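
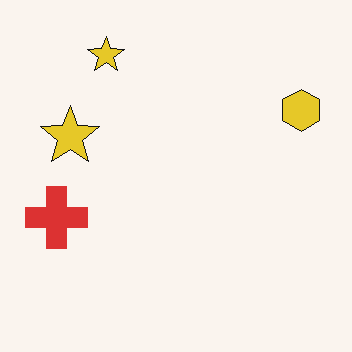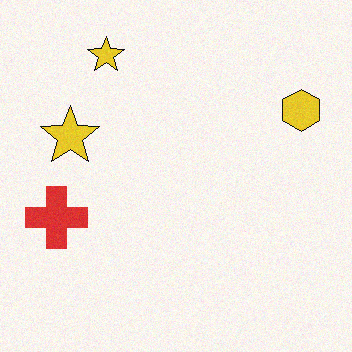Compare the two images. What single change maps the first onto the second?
This is the original image degraded with light additive noise.

Random speckle covers the whole image, including the flat background.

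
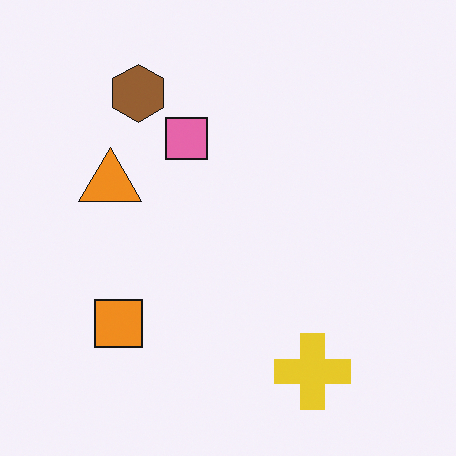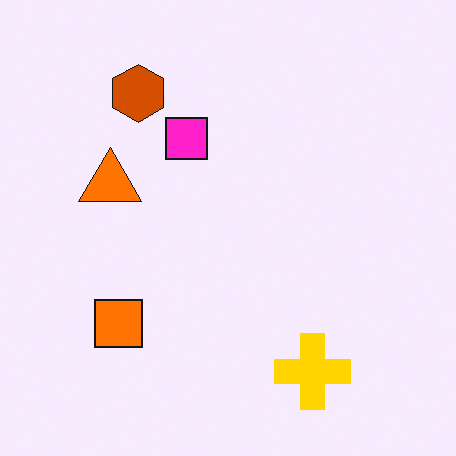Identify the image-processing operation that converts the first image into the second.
This is the original image heavily oversaturated.

All colors are more vivid — a global saturation change.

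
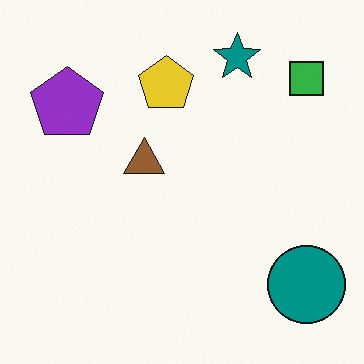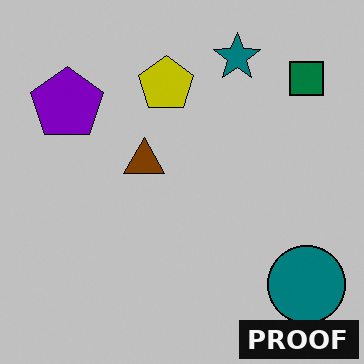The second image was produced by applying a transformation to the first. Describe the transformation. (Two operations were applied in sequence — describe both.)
The image was heavily posterized to just a handful of flat colors, then watermarked with the text "PROOF" in the lower-right corner.

Each flat color has snapped to a coarser quantized level — most visibly, the near-white background has dropped to a flat grey. A dark label reading "PROOF" appears in the lower-right corner.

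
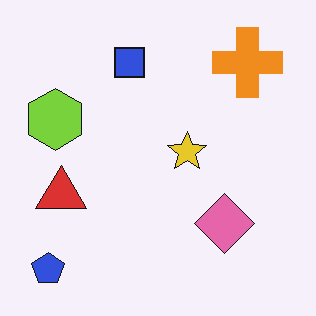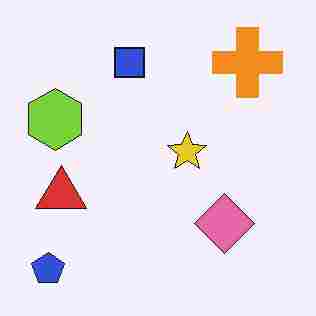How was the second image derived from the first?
The image was heavily JPEG-compressed with obvious blocking artifacts.

Blocky 8×8 compression artifacts appear around shape edges and the flat background shows ringing — characteristic JPEG degradation.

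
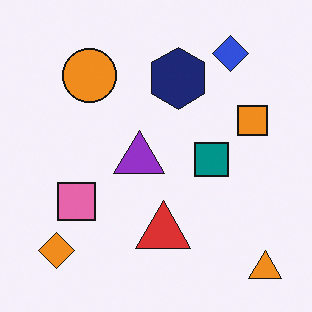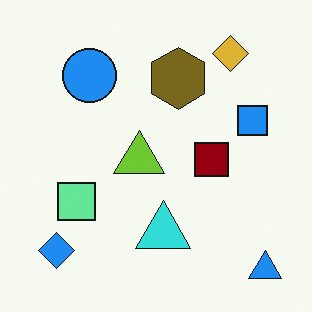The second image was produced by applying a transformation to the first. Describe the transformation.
Hue-shifted by a large amount.

Every shape's color has rotated by the same amount around the hue wheel — a uniform hue shift.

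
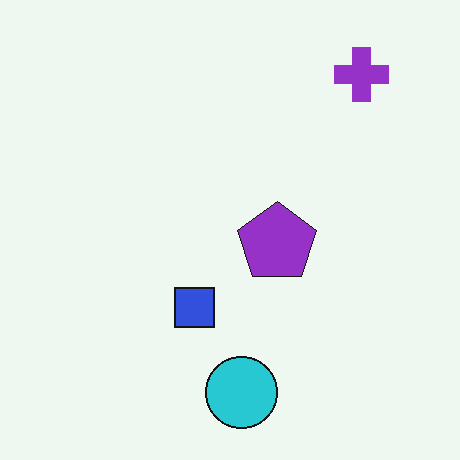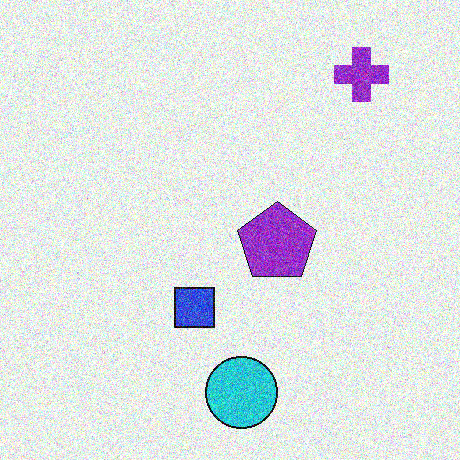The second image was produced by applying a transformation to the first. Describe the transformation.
It was degraded with a thick layer of grain.

Random speckle covers the whole image, including the flat background.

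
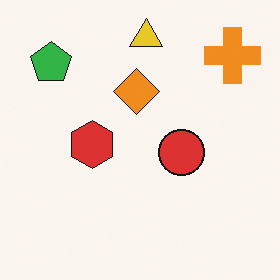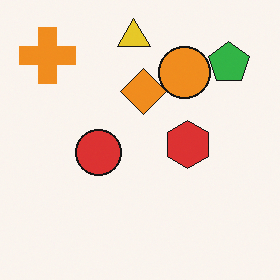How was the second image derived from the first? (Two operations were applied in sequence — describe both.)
The second image is the first flipped horizontally (left ↔ right), then overlaid with an additional orange circle.

The orange cross is in the top-right of the first image and the top-left of the second — shapes on opposite sides of the vertical midline have swapped in a mirror flip. An orange circle appears in the second image that is absent from the first.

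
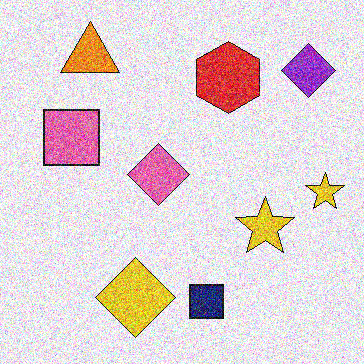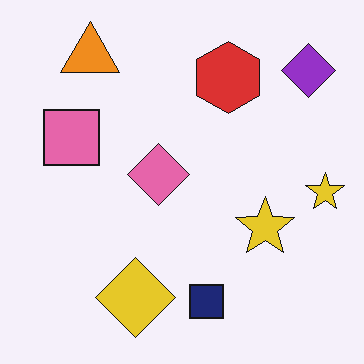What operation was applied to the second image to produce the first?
The transformation is: degraded with heavy additive noise.

Random speckle covers the whole image, including the flat background.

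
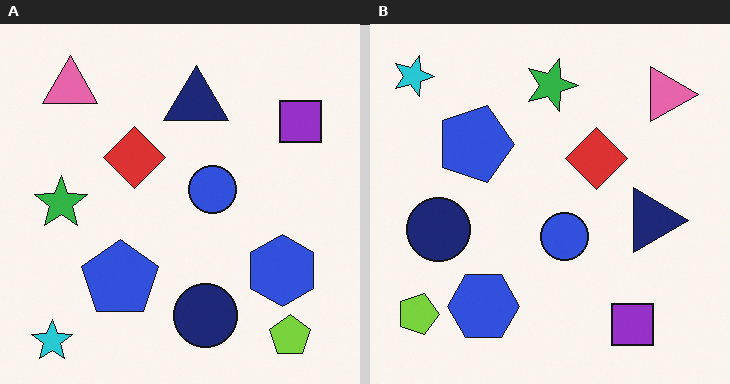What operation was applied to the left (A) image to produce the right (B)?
This is the original image rotated 90° clockwise.

The cyan star sits in the bottom-left of the left (A) image and the top-left of the right (B) — consistent with a whole-image 90° clockwise rotation.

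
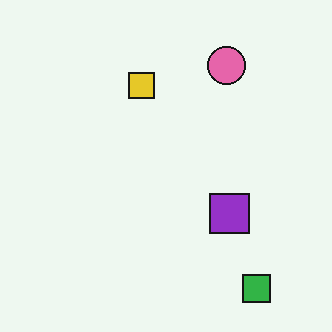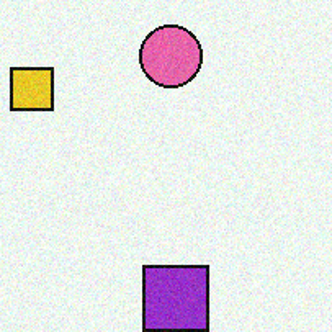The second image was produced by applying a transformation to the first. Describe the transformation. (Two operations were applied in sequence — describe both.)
The transformation is: degraded with subtle gaussian noise, then cropped to a noticeably smaller region and rescaled.

Random speckle covers the whole image, including the flat background. The visible shapes are larger and the field of view is narrower; shapes near the original edges may be partly or wholly outside the frame — a crop-and-rescale.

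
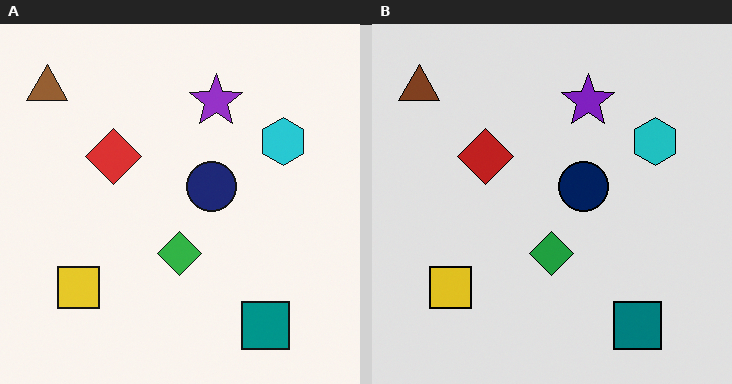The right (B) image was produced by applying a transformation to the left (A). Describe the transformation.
The right (B) image is the left (A) moderately posterized.

Each flat color has snapped to a coarser quantized level — most visibly, the near-white background has dropped to a flat grey.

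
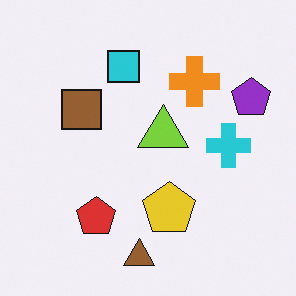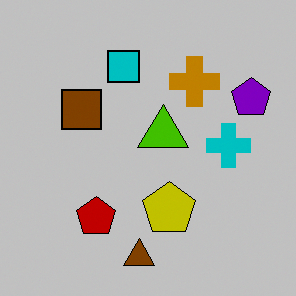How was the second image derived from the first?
The second image is the first heavily posterized to just a handful of flat colors.

Each flat color has snapped to a coarser quantized level — most visibly, the near-white background has dropped to a flat grey.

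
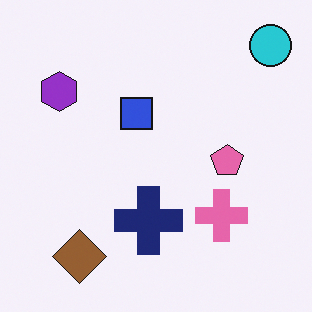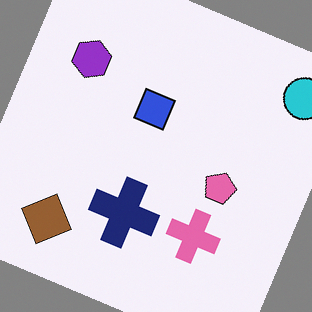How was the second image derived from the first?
The second image is the first rotated clockwise by a moderate amount.

Every shape is tilted by the same angle and the image corners show triangular fill wedges — a whole-image rotation by a non-right angle.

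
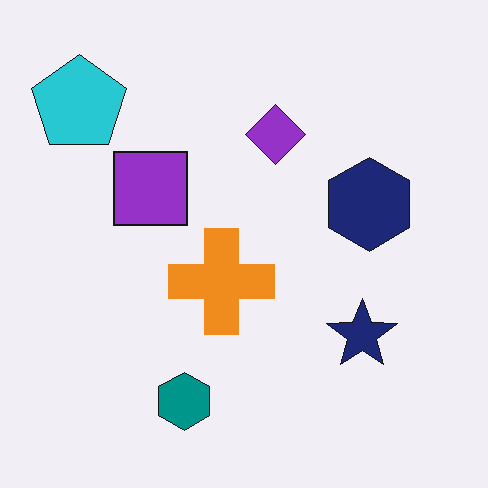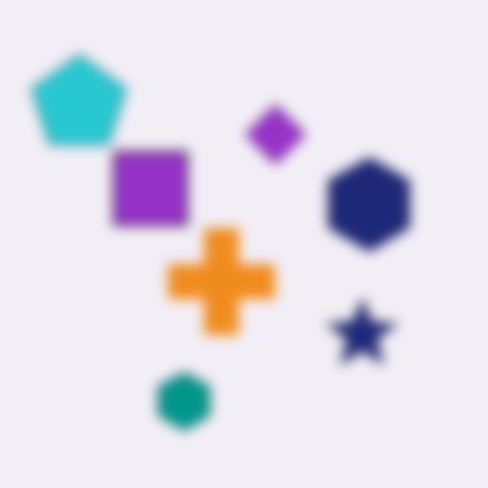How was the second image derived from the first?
The second image is the first strongly gaussian-blurred.

Shape edges and outlines are uniformly softened across the whole image.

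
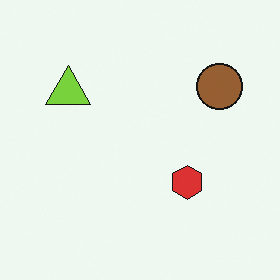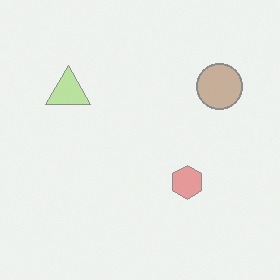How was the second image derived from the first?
It was given much lower contrast.

Tones are pushed toward mid-grey across the whole image — a global contrast change.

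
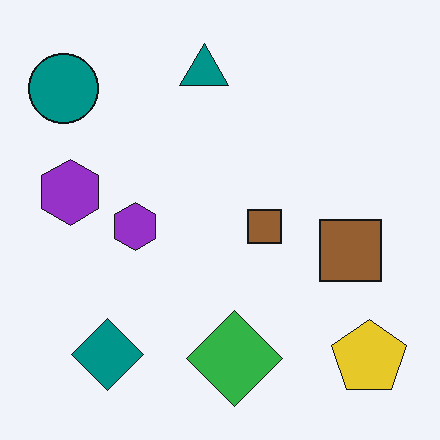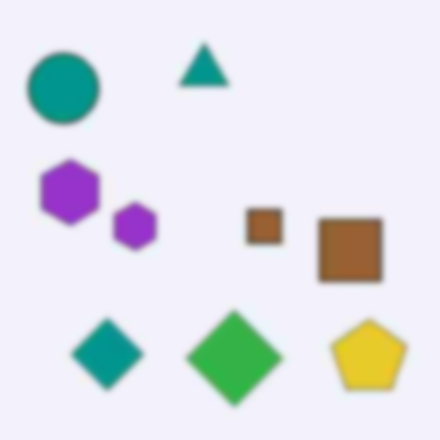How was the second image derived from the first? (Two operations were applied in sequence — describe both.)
This is the original image heavily JPEG-compressed with obvious blocking artifacts, then moderately blurred.

Blocky 8×8 compression artifacts appear around shape edges and the flat background shows ringing — characteristic JPEG degradation. Shape edges and outlines are uniformly softened across the whole image.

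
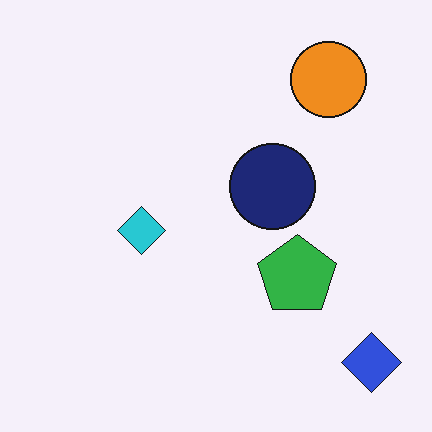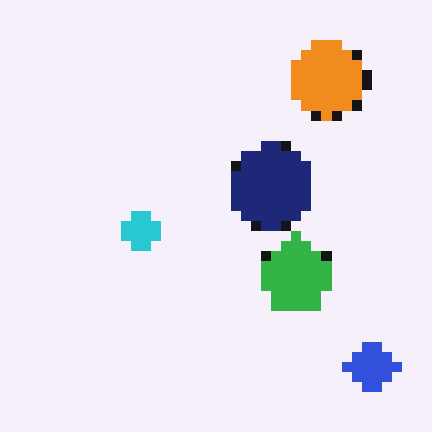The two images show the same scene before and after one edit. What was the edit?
Heavily pixelated into large blocks.

Shapes are reduced to large square blocks; fine edges and outlines are lost — a downscale-then-upscale (mosaic) effect.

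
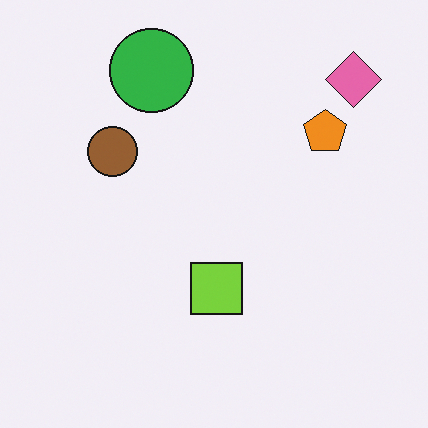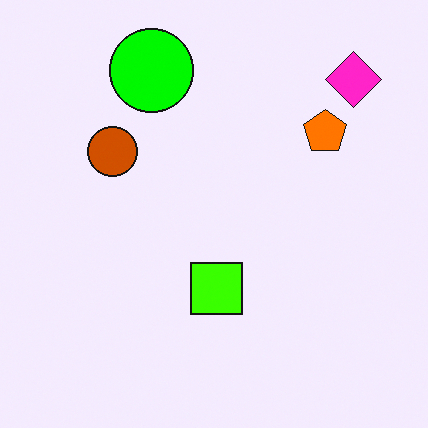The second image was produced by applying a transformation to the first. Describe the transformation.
The transformation is: heavily oversaturated.

All colors are more vivid — a global saturation change.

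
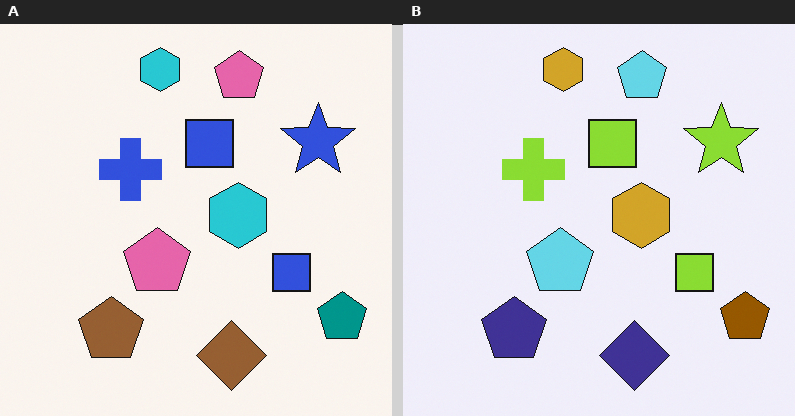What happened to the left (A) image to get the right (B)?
The transformation is: hue-shifted by a large amount.

Every shape's color has rotated by the same amount around the hue wheel — a uniform hue shift.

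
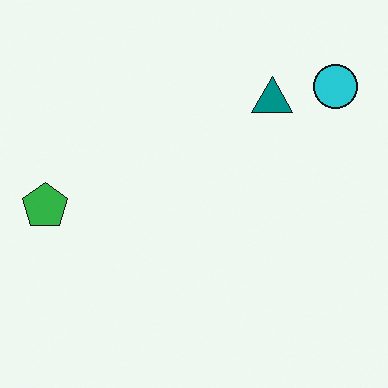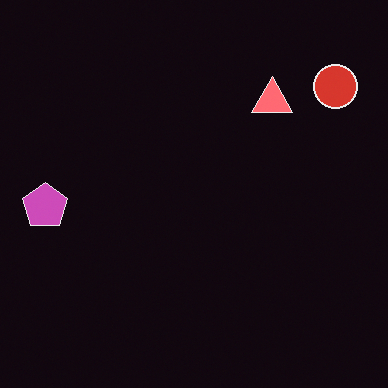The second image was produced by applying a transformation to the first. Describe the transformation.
The second image is the first color-inverted (negative).

The light background has become dark and every shape's color is its complement — a photographic negative.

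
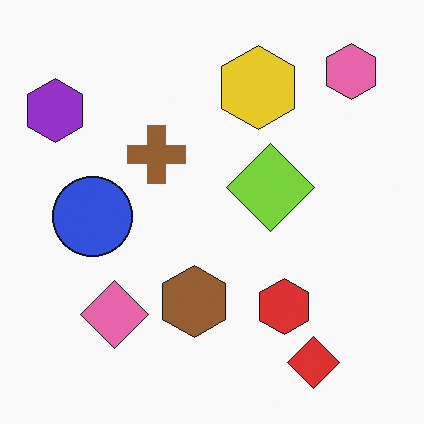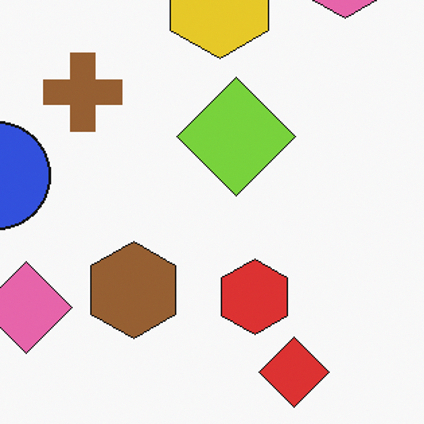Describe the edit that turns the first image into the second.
The image was cropped slightly and scaled back up.

The visible shapes are larger and the field of view is narrower; shapes near the original edges may be partly or wholly outside the frame — a crop-and-rescale.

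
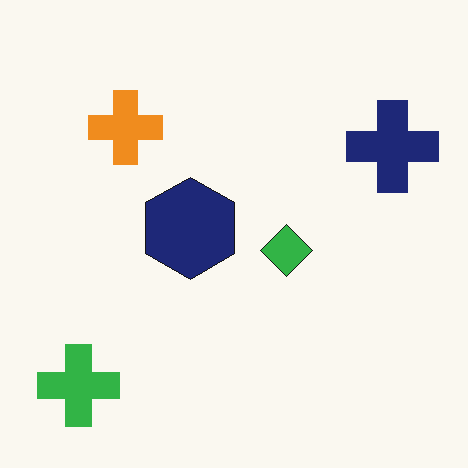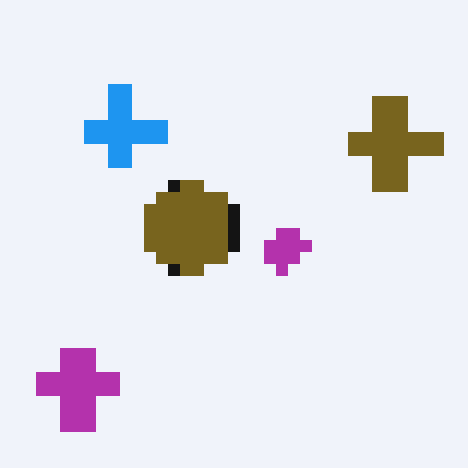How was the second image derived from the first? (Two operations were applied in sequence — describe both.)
The image was hue-shifted by a large amount, then heavily pixelated into large blocks.

Every shape's color has rotated by the same amount around the hue wheel — a uniform hue shift. Shapes are reduced to large square blocks; fine edges and outlines are lost — a downscale-then-upscale (mosaic) effect.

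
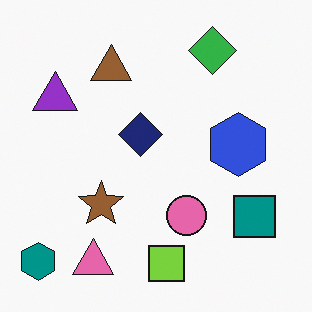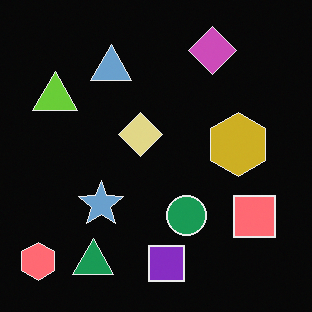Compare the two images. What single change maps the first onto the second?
The second image is the first color-inverted (negative).

The light background has become dark and every shape's color is its complement — a photographic negative.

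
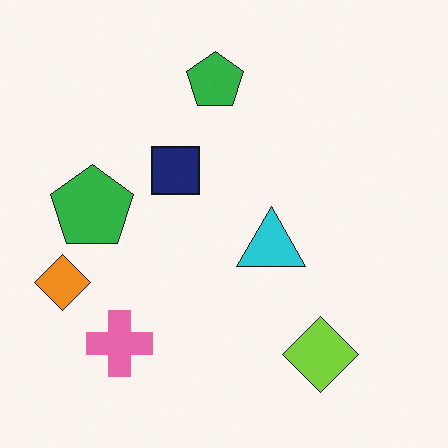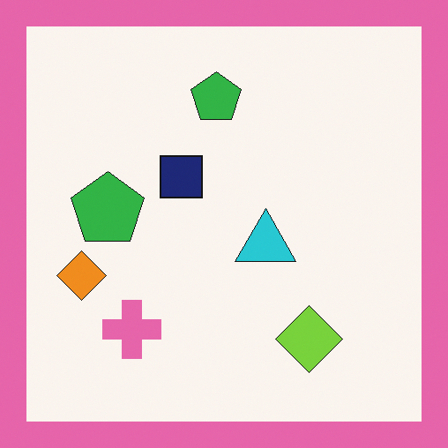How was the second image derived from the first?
The second image is the first framed with a pink border.

A solid pink frame runs around the edge of the second image, with the content slightly shrunk inside it.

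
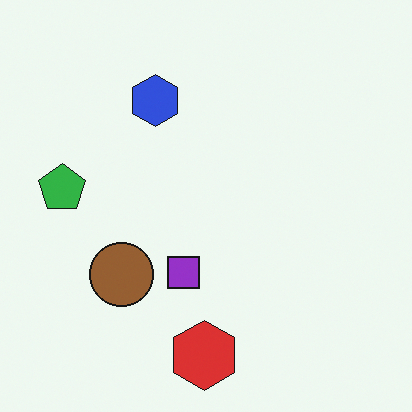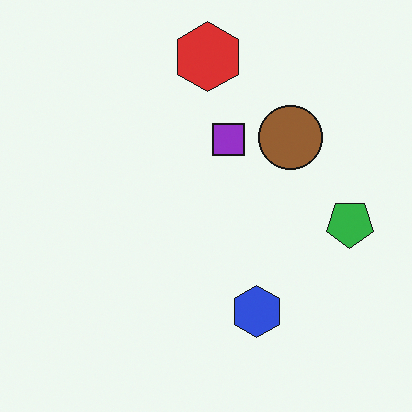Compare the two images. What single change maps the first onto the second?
Rotated 180°.

The red hexagon sits in the bottom of the first image and the top of the second — consistent with a whole-image 180° rotation.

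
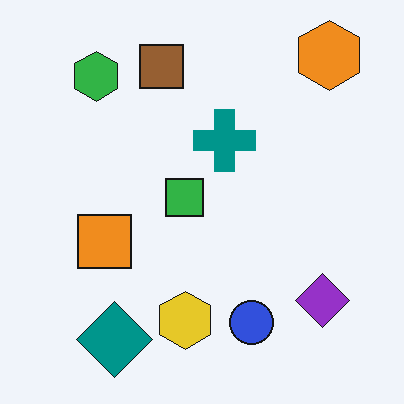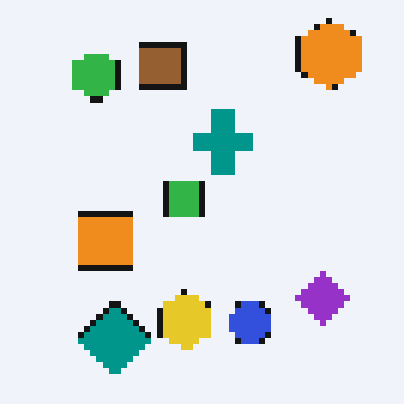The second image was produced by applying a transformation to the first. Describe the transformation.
Moderately pixelated.

Shapes are reduced to large square blocks; fine edges and outlines are lost — a downscale-then-upscale (mosaic) effect.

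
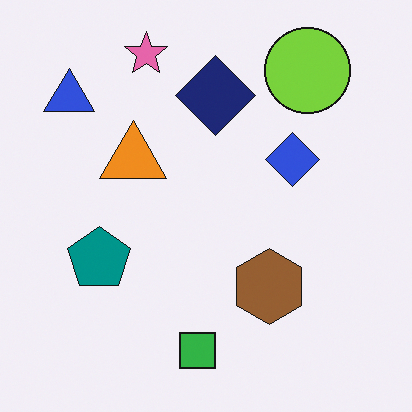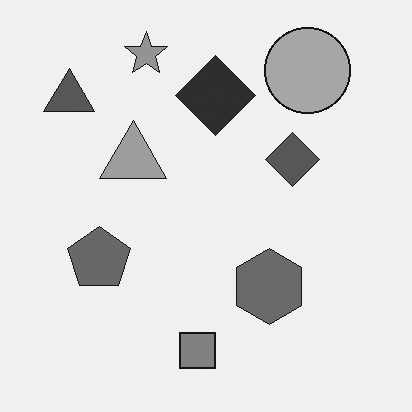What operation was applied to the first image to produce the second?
Converted to grayscale.

All color is removed — every shape is now a shade of grey.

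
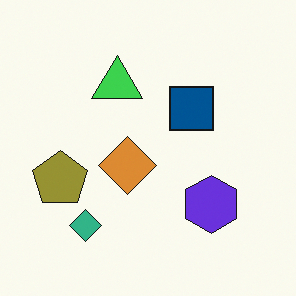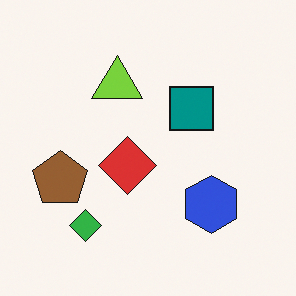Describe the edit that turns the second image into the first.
Hue-shifted slightly.

Every shape's color has rotated by the same amount around the hue wheel — a uniform hue shift.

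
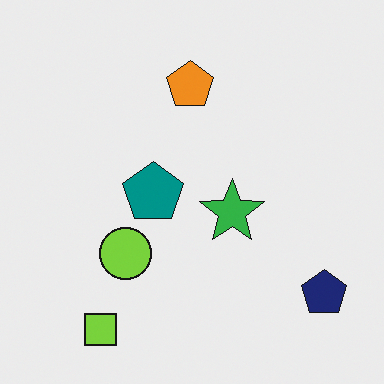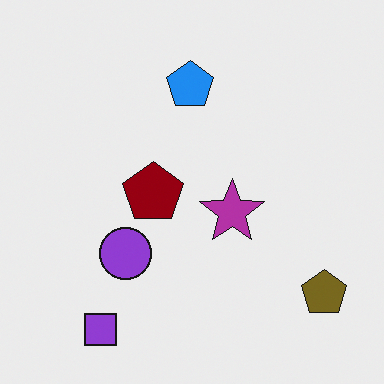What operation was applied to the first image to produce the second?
It was hue-shifted through roughly half the color wheel.

Every shape's color has rotated by the same amount around the hue wheel — a uniform hue shift.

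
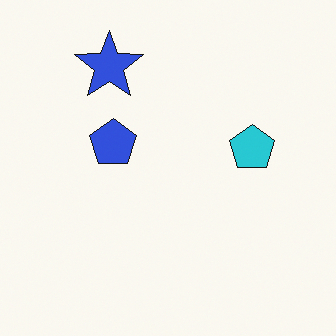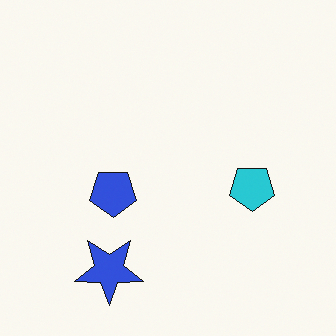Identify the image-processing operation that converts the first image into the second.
Flipped vertically (top ↔ bottom).

The blue star is in the top-left of the first image and the bottom-left of the second — shapes on opposite sides of the horizontal midline have swapped in a mirror flip.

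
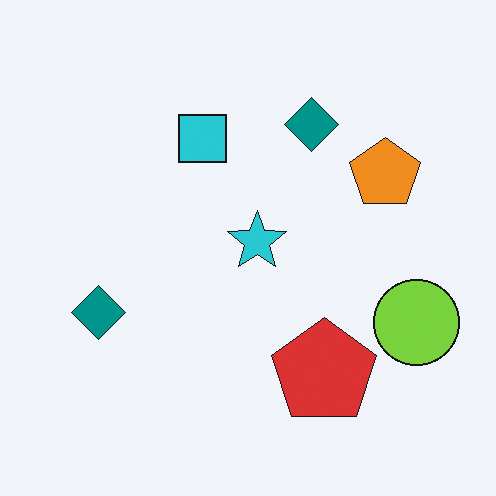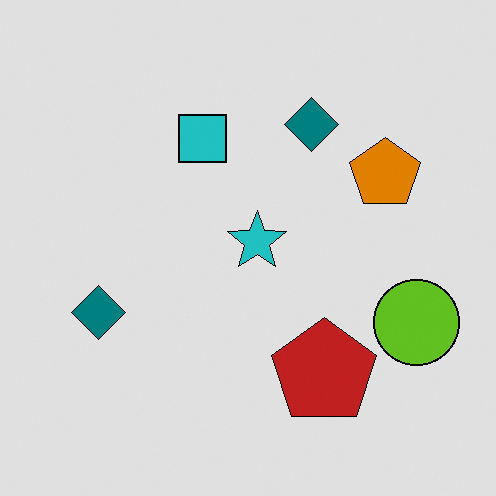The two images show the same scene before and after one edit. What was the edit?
It was posterized to a reduced palette.

Each flat color has snapped to a coarser quantized level — most visibly, the near-white background has dropped to a flat grey.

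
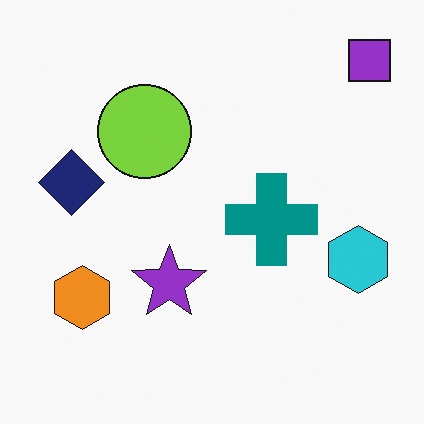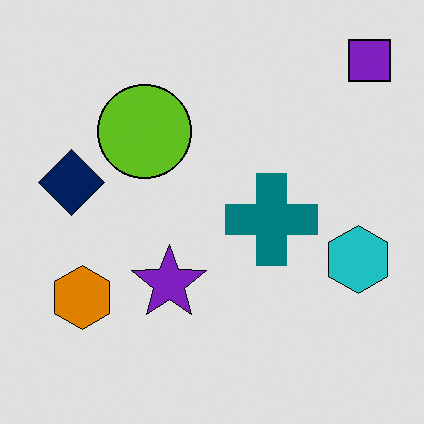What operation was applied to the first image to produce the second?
It was moderately posterized.

Each flat color has snapped to a coarser quantized level — most visibly, the near-white background has dropped to a flat grey.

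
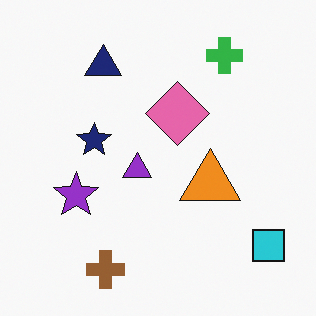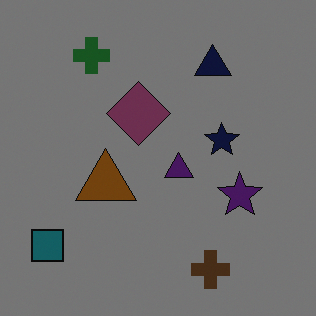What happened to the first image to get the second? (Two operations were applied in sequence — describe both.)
This is the original image substantially darkened, then flipped horizontally (left ↔ right).

Every pixel — background and shapes alike — is uniformly darkened. The cyan square is in the bottom-right of the first image and the bottom-left of the second — shapes on opposite sides of the vertical midline have swapped in a mirror flip.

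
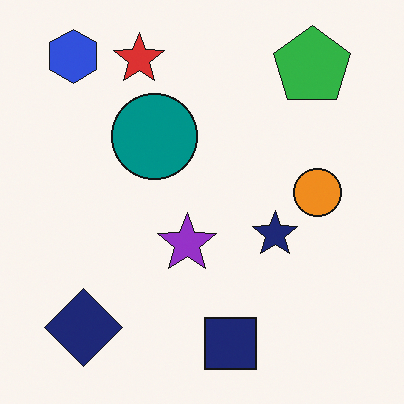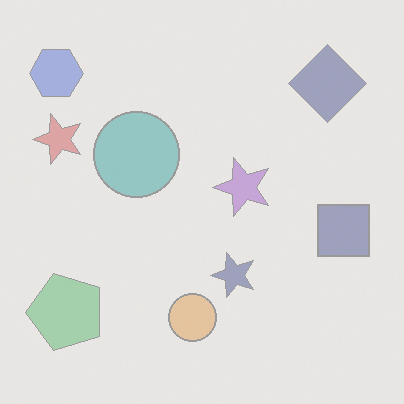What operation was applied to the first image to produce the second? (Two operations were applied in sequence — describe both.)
The image was transposed (reflected across the top-left ↔ bottom-right diagonal), then washed out (contrast reduced).

Shapes have swapped their row and column positions — what was in the top-right is now in the bottom-left — a diagonal reflection. Tones are pushed toward mid-grey across the whole image — a global contrast change.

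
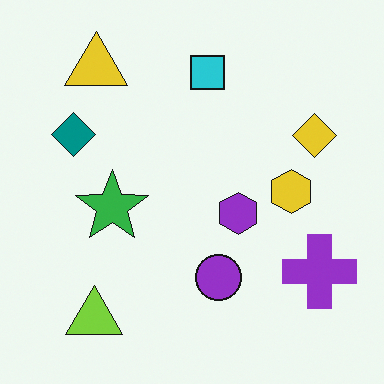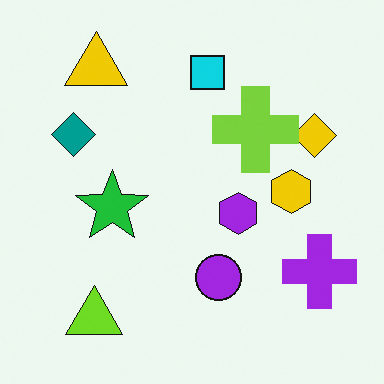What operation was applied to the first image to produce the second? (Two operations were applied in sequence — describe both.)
The transformation is: slightly oversaturated, then overlaid with an additional lime cross.

All colors are more vivid — a global saturation change. A lime cross appears in the second image that is absent from the first.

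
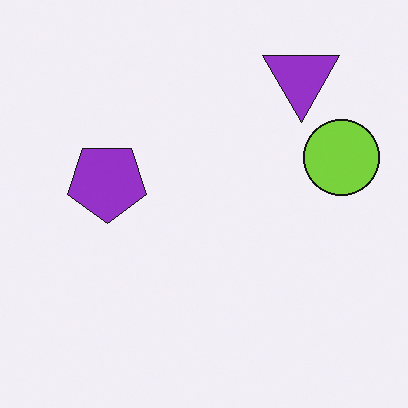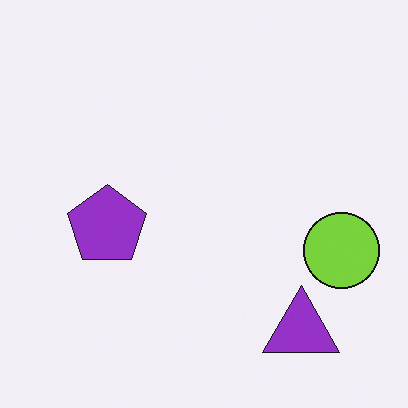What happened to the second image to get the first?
The transformation is: flipped vertically (top ↔ bottom).

The purple triangle is in the bottom-right of the second image and the top-right of the first — shapes on opposite sides of the horizontal midline have swapped in a mirror flip.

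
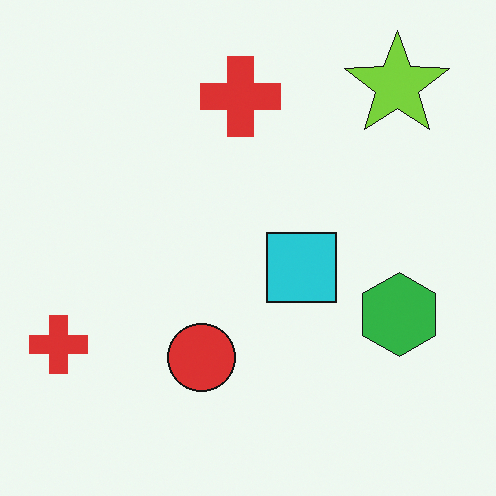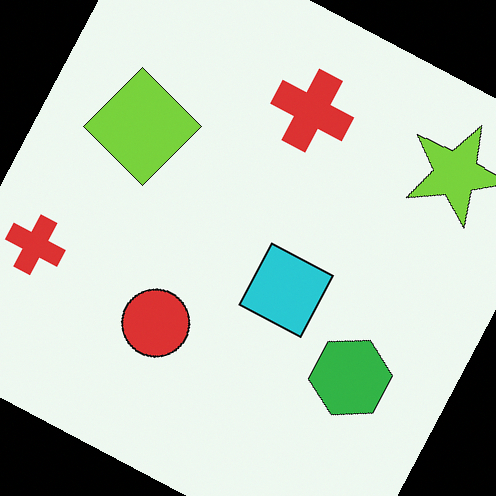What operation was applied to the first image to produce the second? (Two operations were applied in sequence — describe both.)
This is the original image rotated clockwise by a clearly visible amount, then overlaid with an additional lime diamond.

Every shape is tilted by the same angle and the image corners show triangular fill wedges — a whole-image rotation by a non-right angle. A lime diamond appears in the second image that is absent from the first.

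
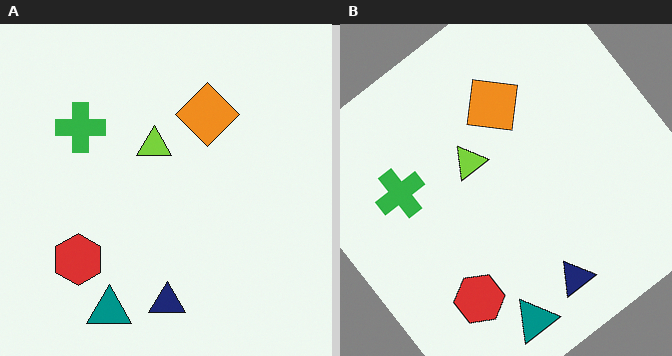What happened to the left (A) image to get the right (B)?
It was rotated counter-clockwise by a large amount — several tens of degrees.

Every shape is tilted by the same angle and the image corners show triangular fill wedges — a whole-image rotation by a non-right angle.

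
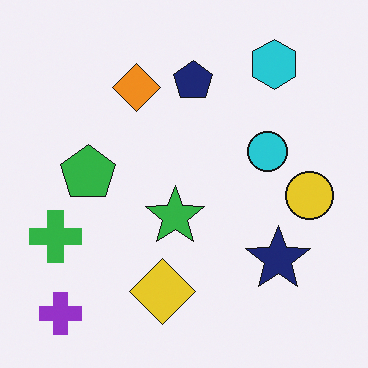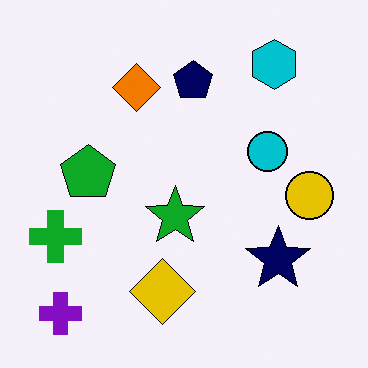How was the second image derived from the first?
It was given slightly increased contrast.

Tones are pushed away from mid-grey across the whole image — a global contrast change.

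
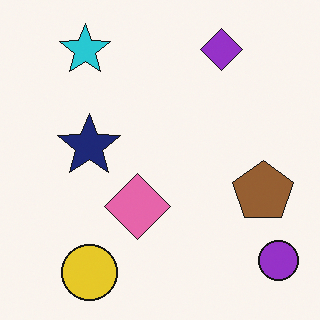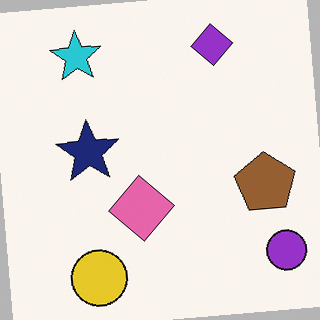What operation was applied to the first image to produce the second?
The image was rotated counter-clockwise by a small amount.

Every shape is tilted by the same angle and the image corners show triangular fill wedges — a whole-image rotation by a non-right angle.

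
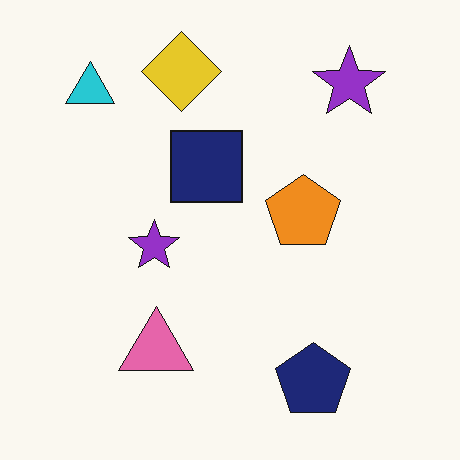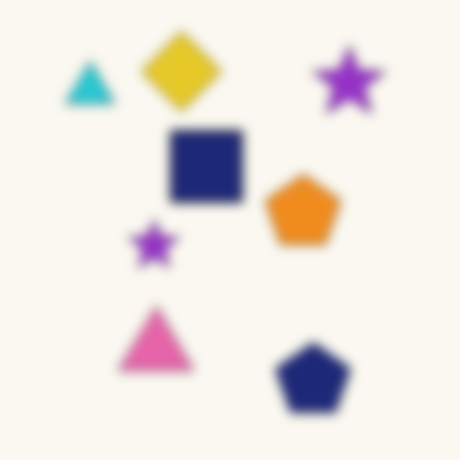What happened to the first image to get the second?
The image was strongly gaussian-blurred.

Shape edges and outlines are uniformly softened across the whole image.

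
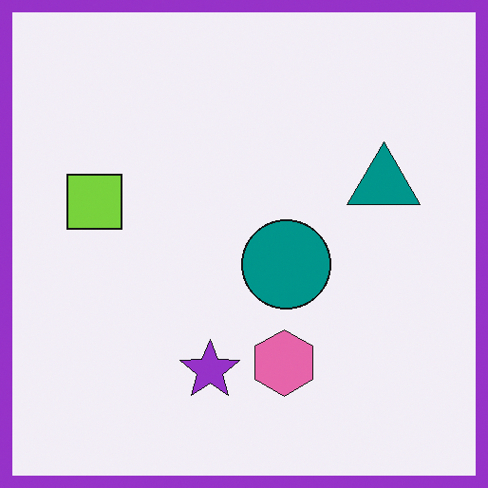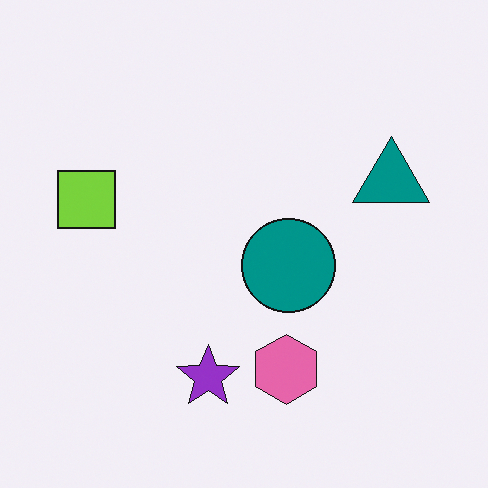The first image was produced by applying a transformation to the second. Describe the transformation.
The first image is the second framed with a purple border.

A solid purple frame runs around the edge of the first image, with the content slightly shrunk inside it.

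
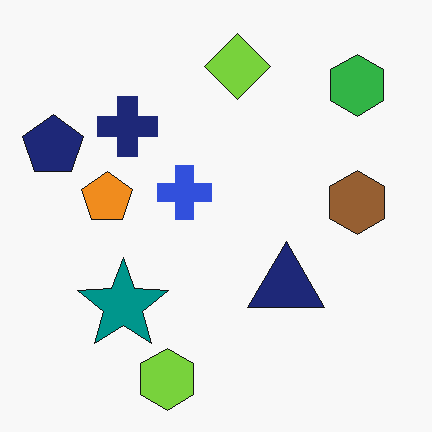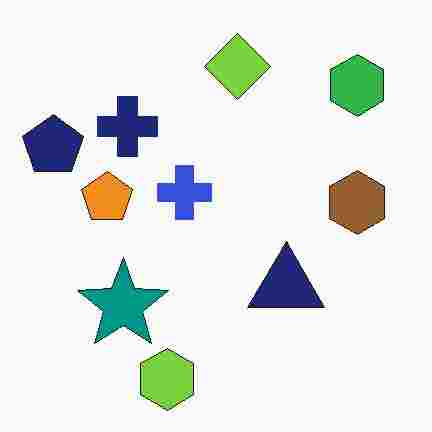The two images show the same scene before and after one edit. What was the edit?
The transformation is: degraded with heavy JPEG compression.

Blocky 8×8 compression artifacts appear around shape edges and the flat background shows ringing — characteristic JPEG degradation.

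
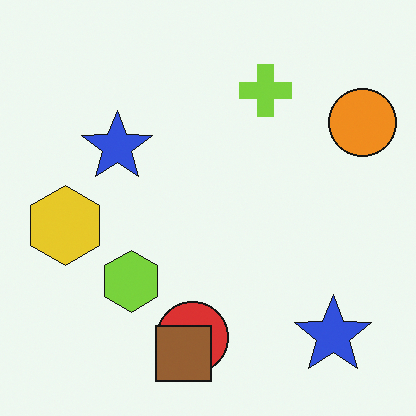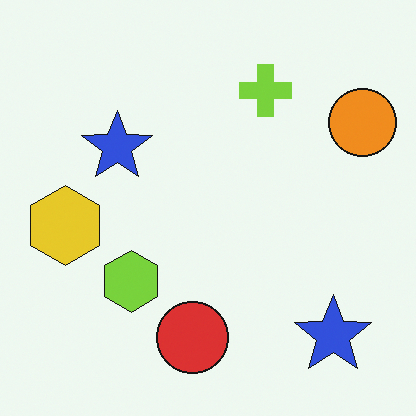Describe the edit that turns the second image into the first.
The image was overlaid with an additional brown square.

A brown square appears in the first image that is absent from the second.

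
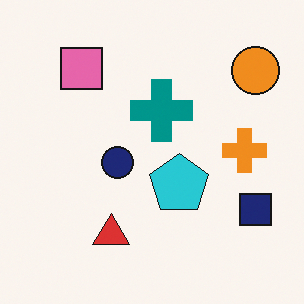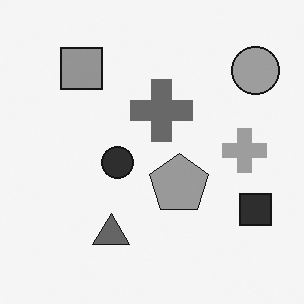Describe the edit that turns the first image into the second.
It was converted to grayscale.

All color is removed — every shape is now a shade of grey.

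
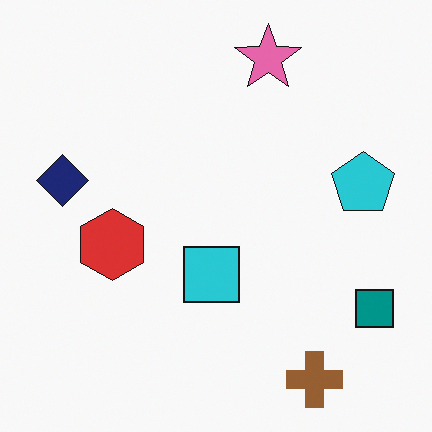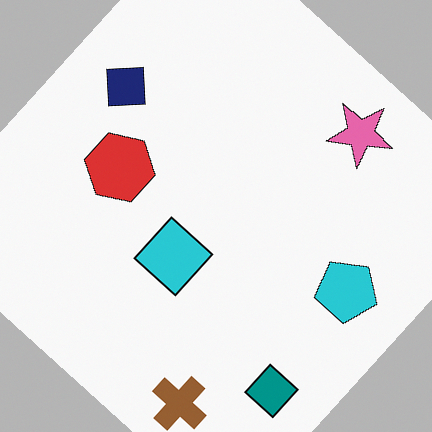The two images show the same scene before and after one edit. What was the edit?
The transformation is: rotated clockwise by a large amount — several tens of degrees.

Every shape is tilted by the same angle and the image corners show triangular fill wedges — a whole-image rotation by a non-right angle.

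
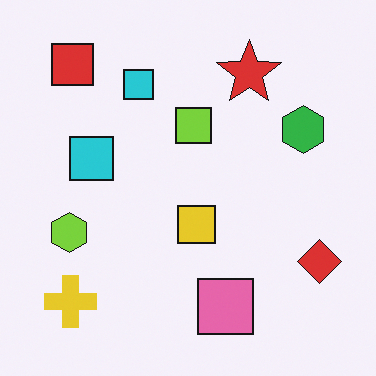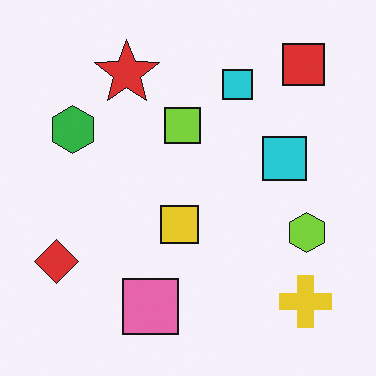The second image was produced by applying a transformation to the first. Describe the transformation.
Flipped horizontally (left ↔ right).

The red diamond is in the bottom-right of the first image and the bottom-left of the second — shapes on opposite sides of the vertical midline have swapped in a mirror flip.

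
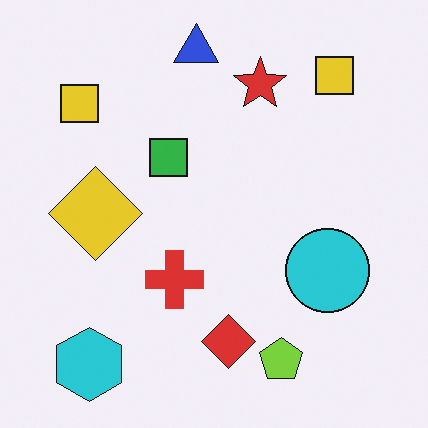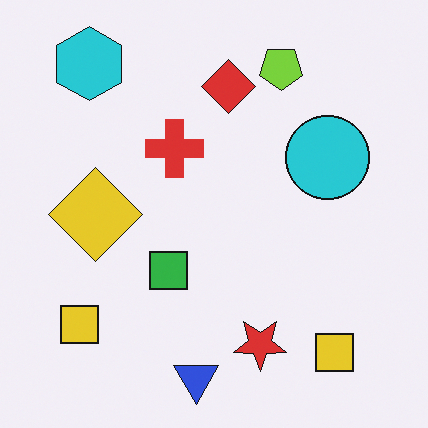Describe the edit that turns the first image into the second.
The transformation is: flipped vertically (top ↔ bottom).

The blue triangle is in the top of the first image and the bottom of the second — shapes on opposite sides of the horizontal midline have swapped in a mirror flip.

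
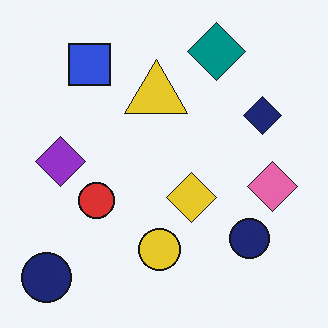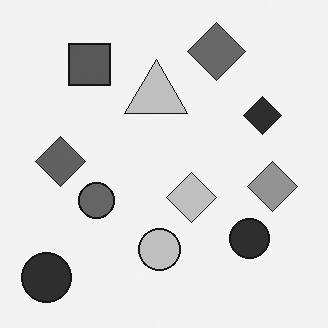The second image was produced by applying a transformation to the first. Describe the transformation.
The transformation is: converted to grayscale.

All color is removed — every shape is now a shade of grey.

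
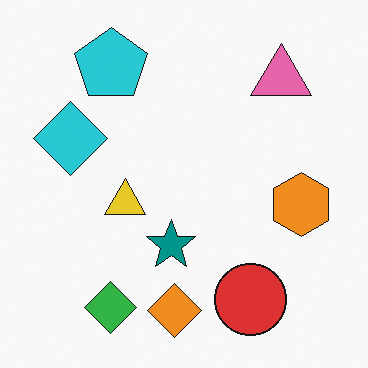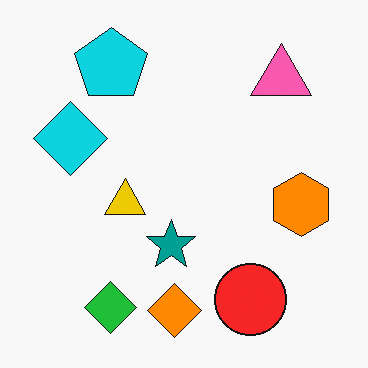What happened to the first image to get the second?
The second image is the first slightly oversaturated.

All colors are more vivid — a global saturation change.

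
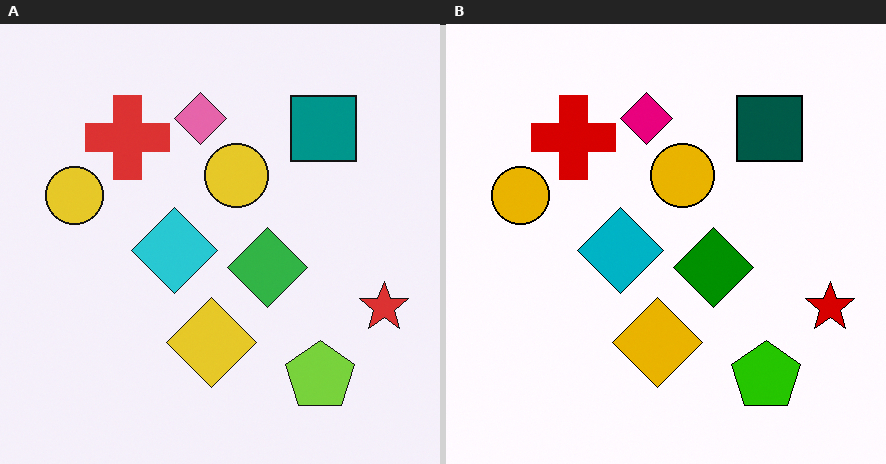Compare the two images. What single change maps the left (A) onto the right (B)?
The transformation is: given much higher contrast.

Tones are pushed away from mid-grey across the whole image — a global contrast change.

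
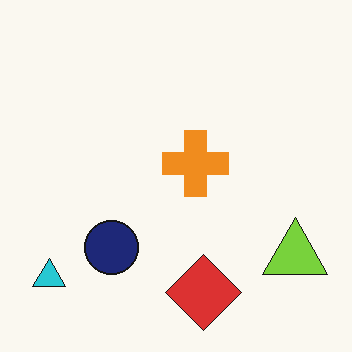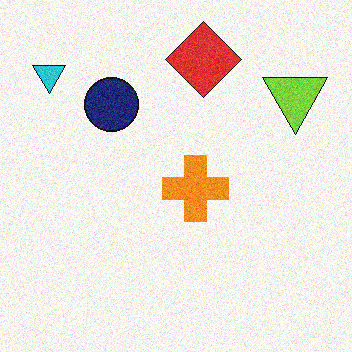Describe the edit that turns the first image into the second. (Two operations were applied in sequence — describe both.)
The transformation is: degraded with visible gaussian noise, then flipped vertically (top ↔ bottom).

Random speckle covers the whole image, including the flat background. The red diamond is in the bottom of the first image and the top of the second — shapes on opposite sides of the horizontal midline have swapped in a mirror flip.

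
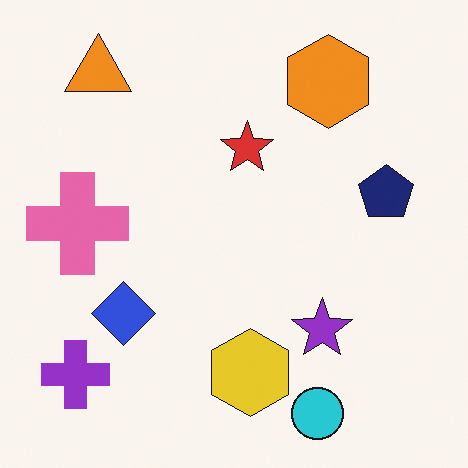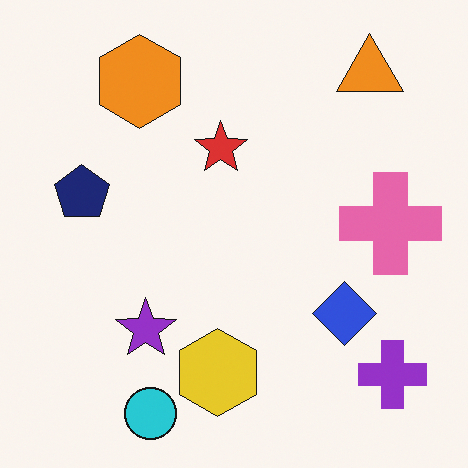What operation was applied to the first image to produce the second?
The transformation is: flipped horizontally (left ↔ right).

The purple cross is in the bottom-left of the first image and the bottom-right of the second — shapes on opposite sides of the vertical midline have swapped in a mirror flip.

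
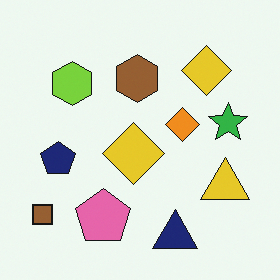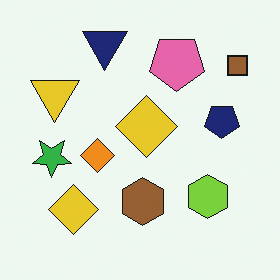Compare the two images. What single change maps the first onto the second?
The second image is the first rotated 180°.

The brown square sits in the bottom-left of the first image and the top-right of the second — consistent with a whole-image 180° rotation.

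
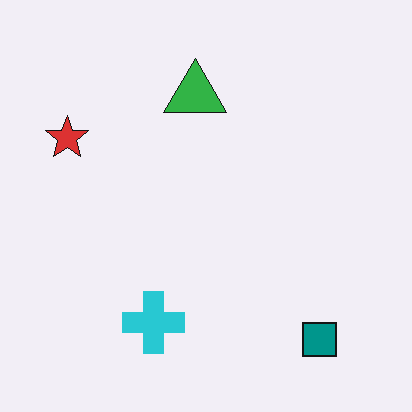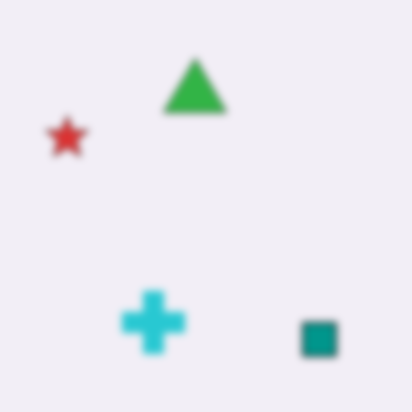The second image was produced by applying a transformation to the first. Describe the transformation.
Moderately blurred.

Shape edges and outlines are uniformly softened across the whole image.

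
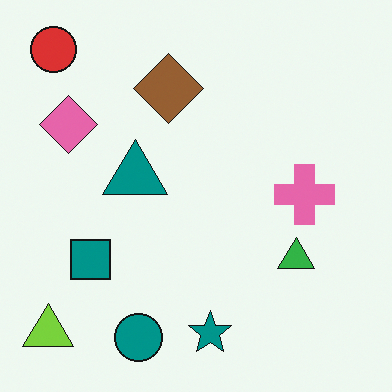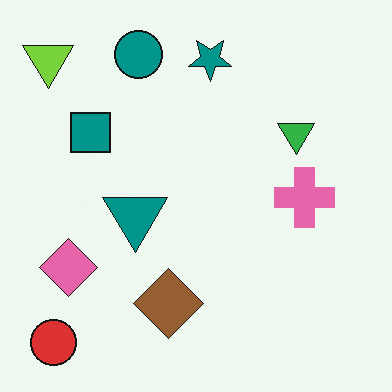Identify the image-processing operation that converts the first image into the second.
This is the original image flipped vertically (top ↔ bottom).

The red circle is in the top-left of the first image and the bottom-left of the second — shapes on opposite sides of the horizontal midline have swapped in a mirror flip.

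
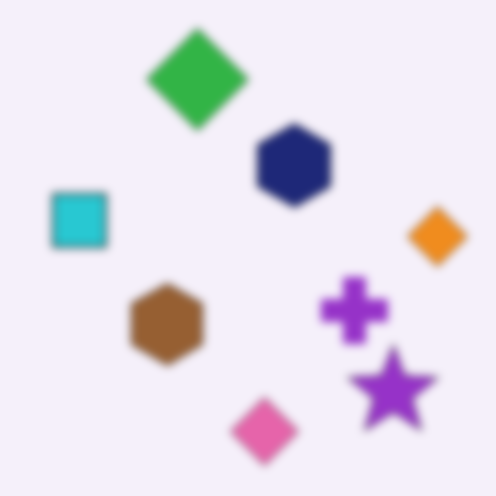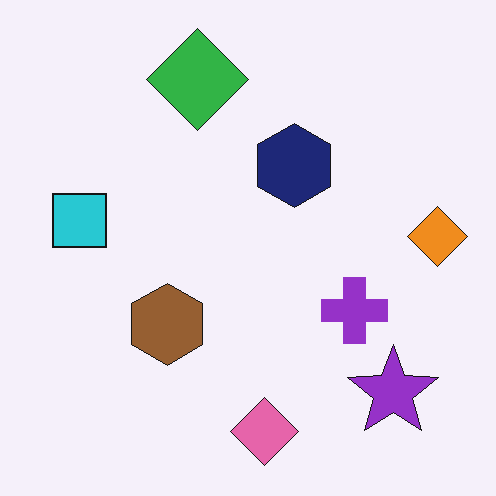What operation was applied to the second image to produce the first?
This is the original image noticeably gaussian-blurred.

Shape edges and outlines are uniformly softened across the whole image.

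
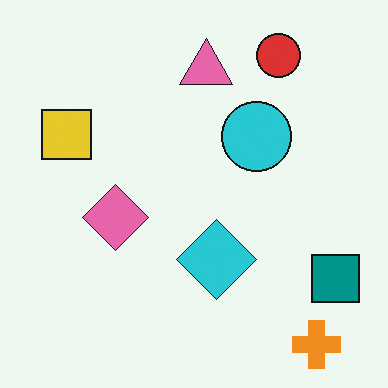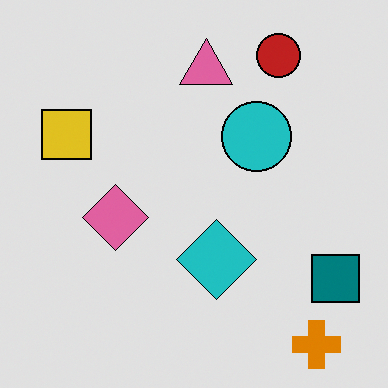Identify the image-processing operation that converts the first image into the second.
It was moderately posterized.

Each flat color has snapped to a coarser quantized level — most visibly, the near-white background has dropped to a flat grey.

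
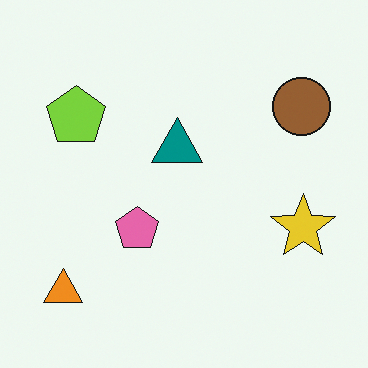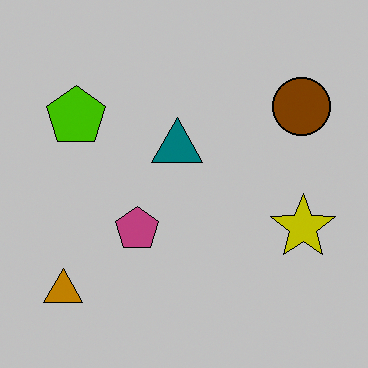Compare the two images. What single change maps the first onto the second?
This is the original image aggressively posterized.

Each flat color has snapped to a coarser quantized level — most visibly, the near-white background has dropped to a flat grey.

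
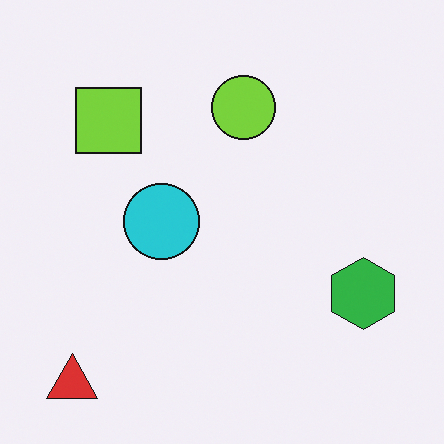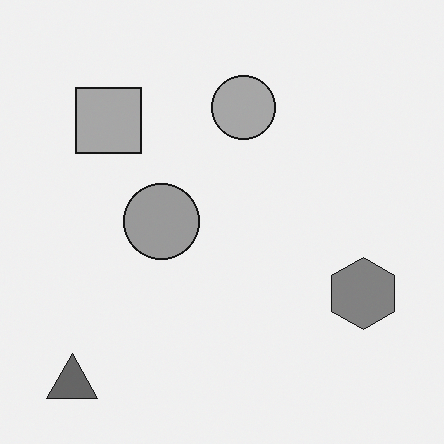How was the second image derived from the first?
This is the original image converted to grayscale.

All color is removed — every shape is now a shade of grey.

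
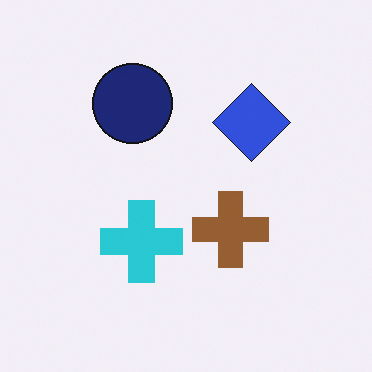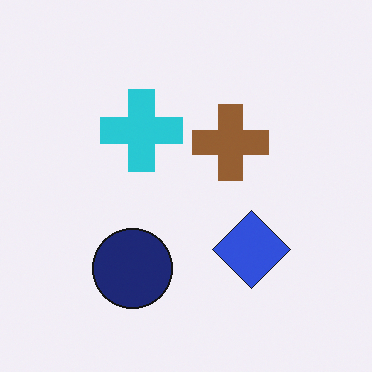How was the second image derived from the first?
This is the original image flipped vertically (top ↔ bottom).

The navy circle is in the top of the first image and the bottom of the second — shapes on opposite sides of the horizontal midline have swapped in a mirror flip.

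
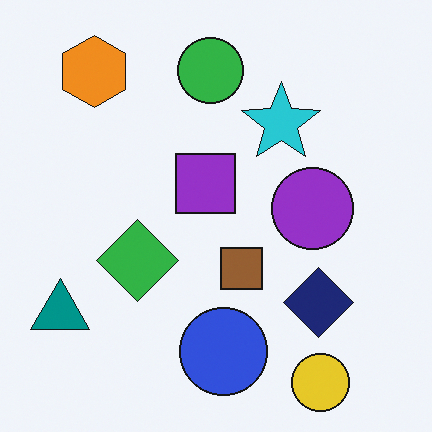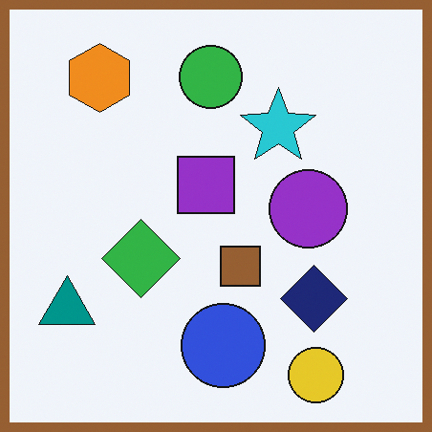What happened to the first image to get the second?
The transformation is: framed with a brown border.

A solid brown frame runs around the edge of the second image, with the content slightly shrunk inside it.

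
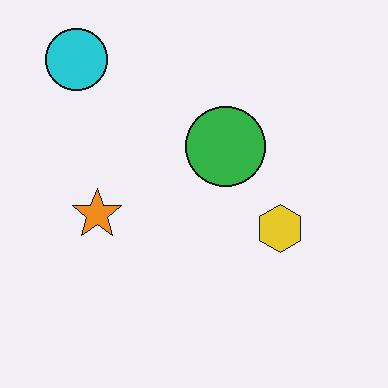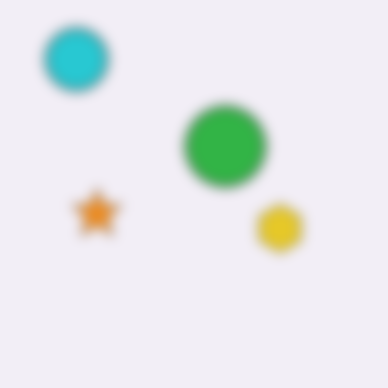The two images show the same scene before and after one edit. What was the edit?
The transformation is: strongly gaussian-blurred.

Shape edges and outlines are uniformly softened across the whole image.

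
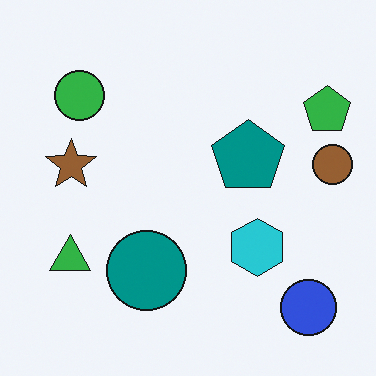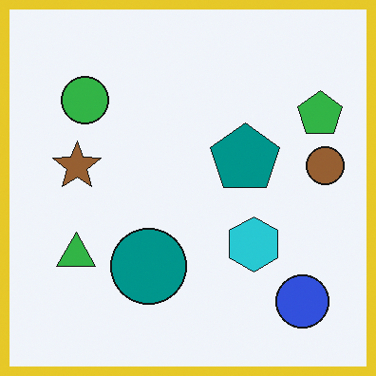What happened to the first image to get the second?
It was framed with a yellow border.

A solid yellow frame runs around the edge of the second image, with the content slightly shrunk inside it.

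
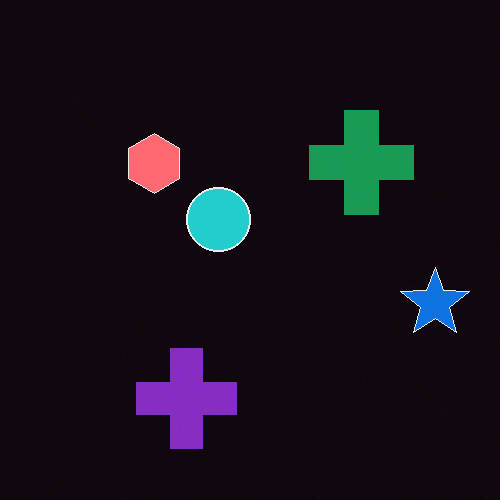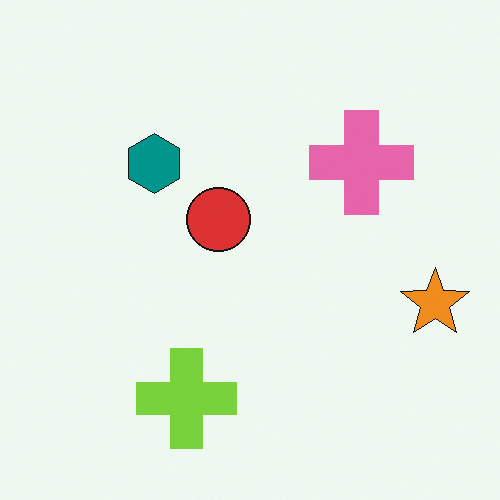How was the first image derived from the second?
It was color-inverted (negative).

The light background has become dark and every shape's color is its complement — a photographic negative.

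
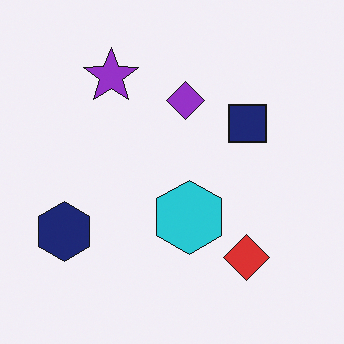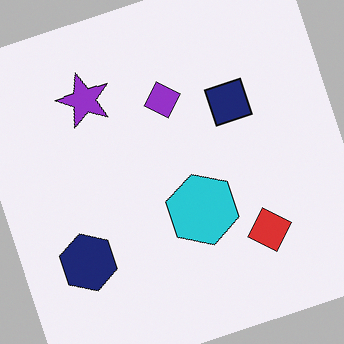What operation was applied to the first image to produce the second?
The second image is the first rotated counter-clockwise by a clearly visible amount.

Every shape is tilted by the same angle and the image corners show triangular fill wedges — a whole-image rotation by a non-right angle.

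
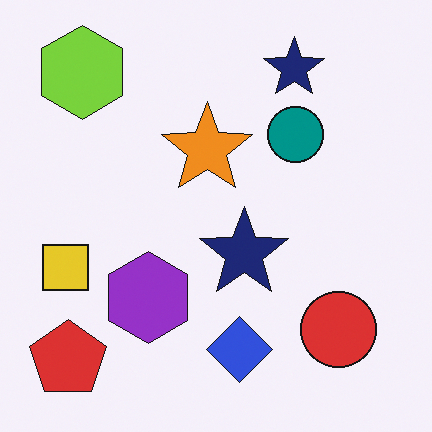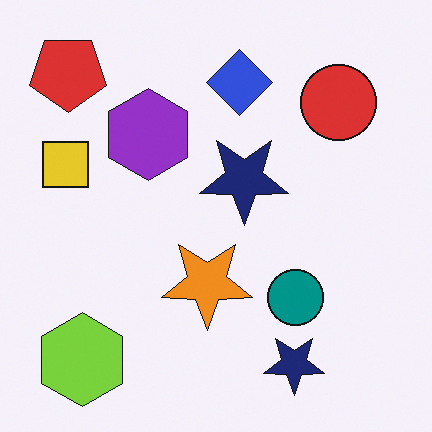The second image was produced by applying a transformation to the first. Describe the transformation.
Flipped vertically (top ↔ bottom).

The lime hexagon is in the top-left of the first image and the bottom-left of the second — shapes on opposite sides of the horizontal midline have swapped in a mirror flip.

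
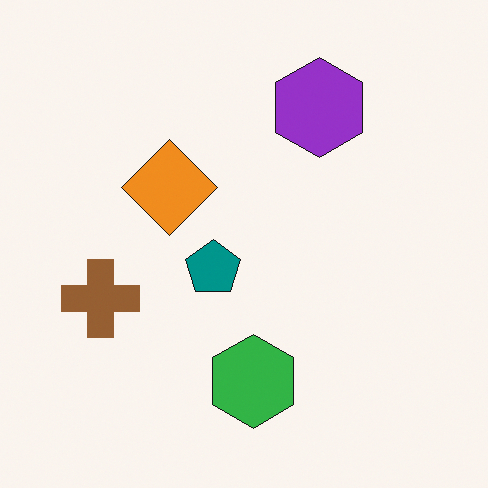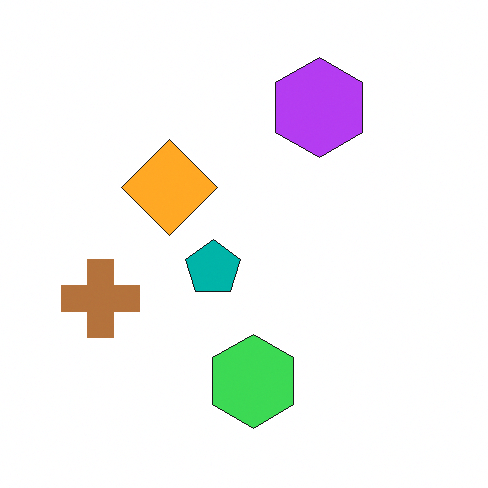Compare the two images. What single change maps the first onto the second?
It was brightened a little.

Every pixel — background and shapes alike — is uniformly brightened.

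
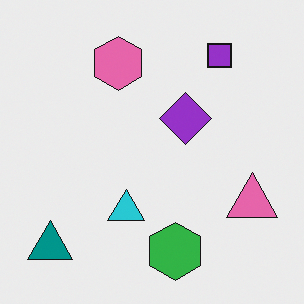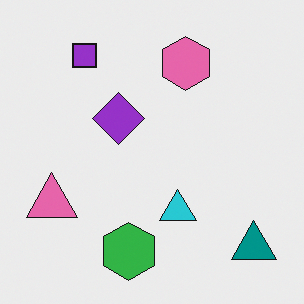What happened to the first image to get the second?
It was flipped horizontally (left ↔ right).

The teal triangle is in the bottom-left of the first image and the bottom-right of the second — shapes on opposite sides of the vertical midline have swapped in a mirror flip.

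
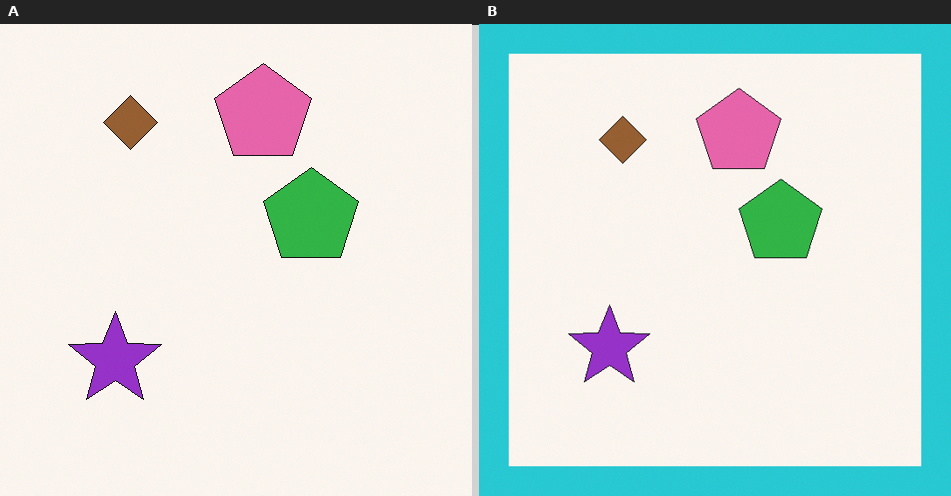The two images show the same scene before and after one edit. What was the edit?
The transformation is: framed with a cyan border.

A solid cyan frame runs around the edge of the right (B) image, with the content slightly shrunk inside it.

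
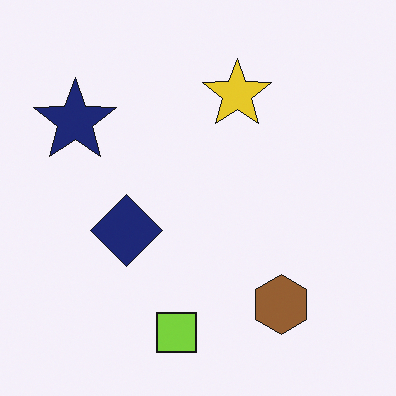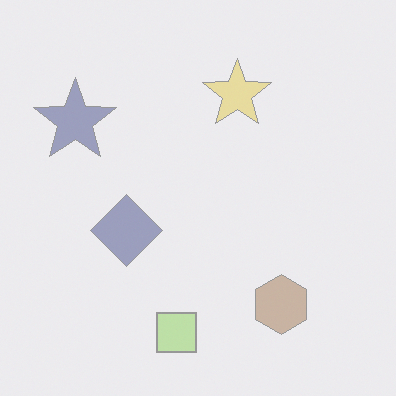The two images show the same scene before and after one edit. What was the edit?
Given much lower contrast.

Tones are pushed toward mid-grey across the whole image — a global contrast change.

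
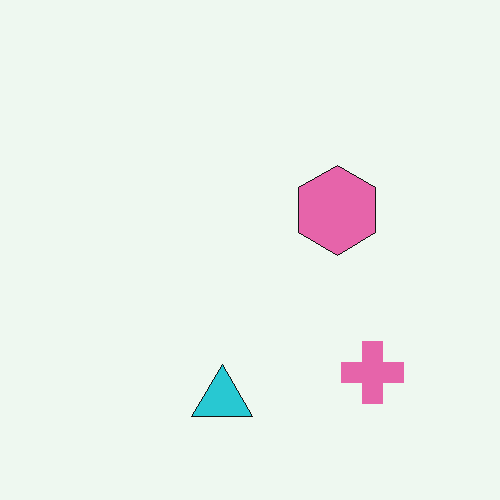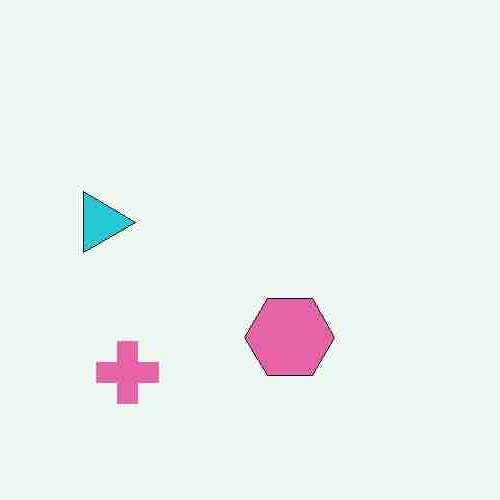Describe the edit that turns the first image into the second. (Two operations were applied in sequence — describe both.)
The second image is the first heavily JPEG-compressed with obvious blocking artifacts, then rotated 90° clockwise.

Blocky 8×8 compression artifacts appear around shape edges and the flat background shows ringing — characteristic JPEG degradation. The pink cross sits in the bottom-right of the first image and the bottom-left of the second — consistent with a whole-image 90° clockwise rotation.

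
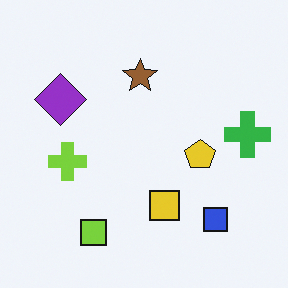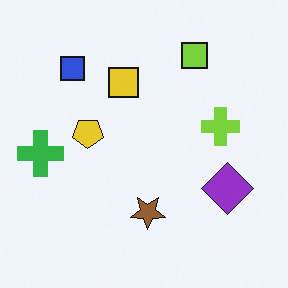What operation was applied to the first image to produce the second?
This is the original image rotated 180°.

The green cross sits in the right of the first image and the left of the second — consistent with a whole-image 180° rotation.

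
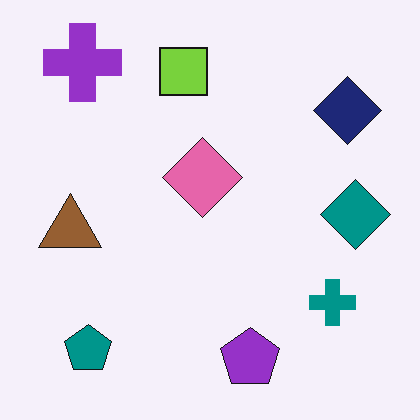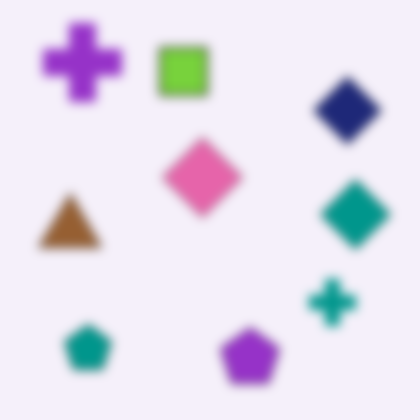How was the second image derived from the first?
This is the original image strongly gaussian-blurred.

Shape edges and outlines are uniformly softened across the whole image.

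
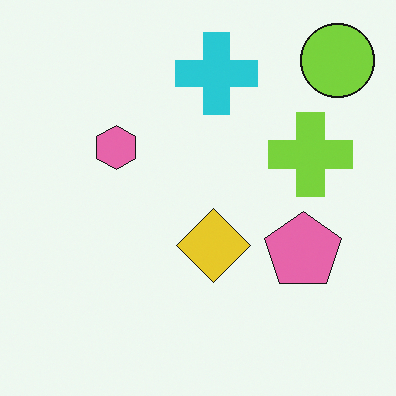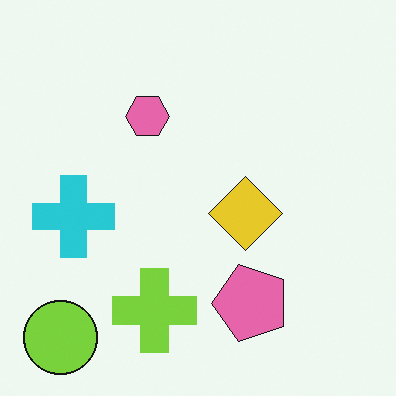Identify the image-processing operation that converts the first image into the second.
The second image is the first transposed (reflected across the top-left ↔ bottom-right diagonal).

Shapes have swapped their row and column positions — what was in the top-right is now in the bottom-left — a diagonal reflection.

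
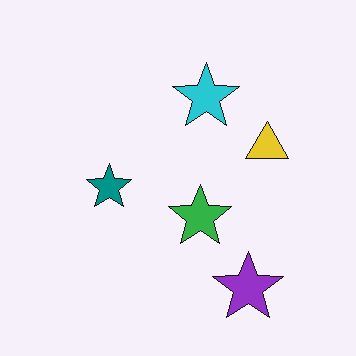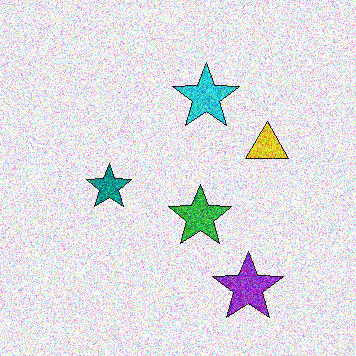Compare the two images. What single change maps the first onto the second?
Degraded with a thick layer of grain.

Random speckle covers the whole image, including the flat background.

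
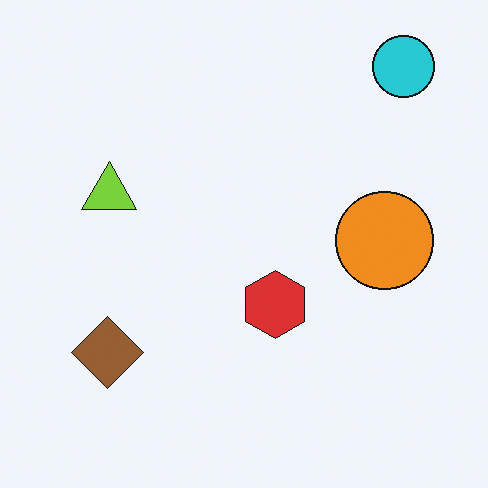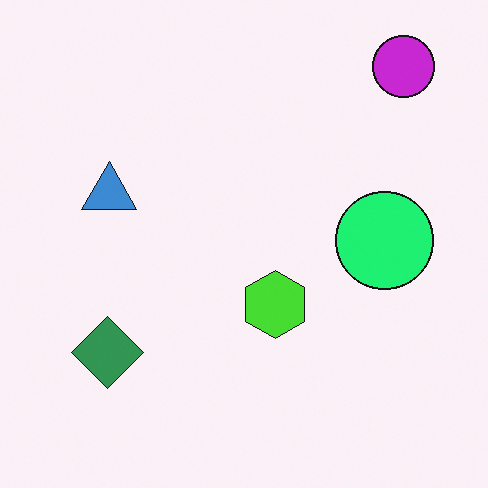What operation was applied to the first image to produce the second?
The transformation is: hue-shifted by a moderate amount.

Every shape's color has rotated by the same amount around the hue wheel — a uniform hue shift.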